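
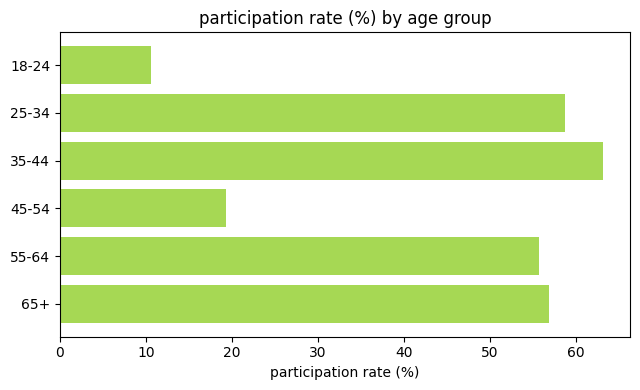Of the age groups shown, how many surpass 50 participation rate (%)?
Above 50: 25-34, 35-44, 55-64, 65+.

4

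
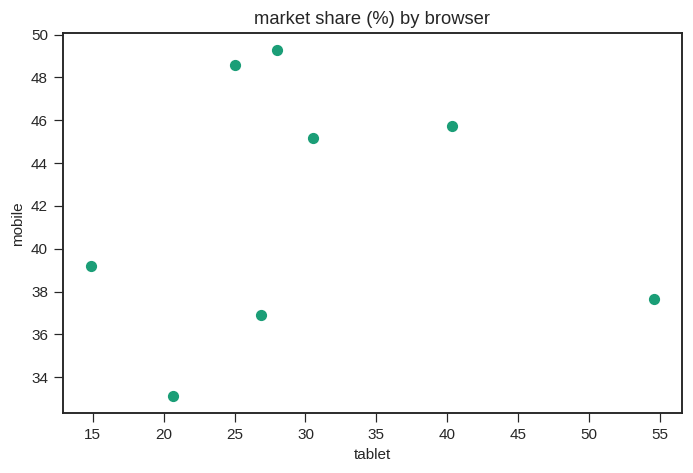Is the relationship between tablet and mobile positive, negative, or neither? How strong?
Points are roughly uncorrelated; weak (|r| ≈ 0.1).

no clear correlation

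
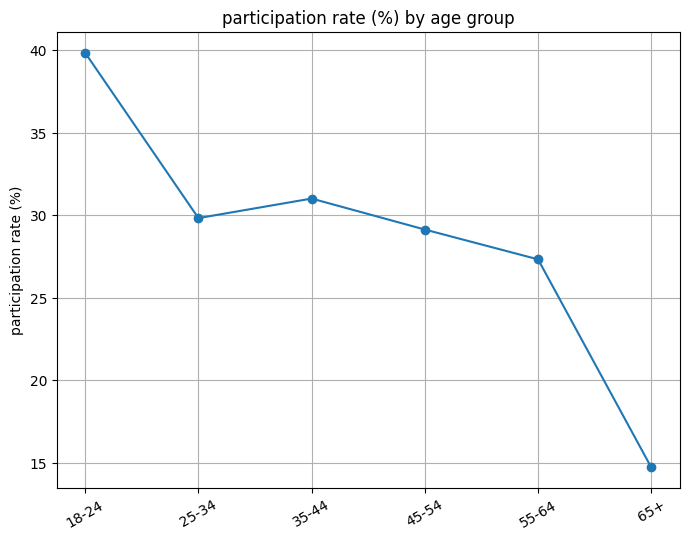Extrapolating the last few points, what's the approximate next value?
≈ 7.5

Last three: 30, 25, 15 → slope ≈ -7.5/step → next ≈ 7.5.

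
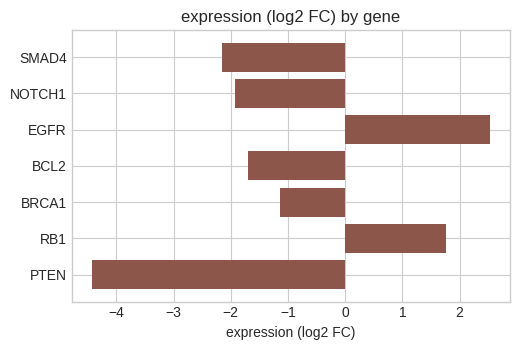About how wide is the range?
Max EGFR ≈ 3, min PTEN ≈ -4; range ≈ 7.

≈ 7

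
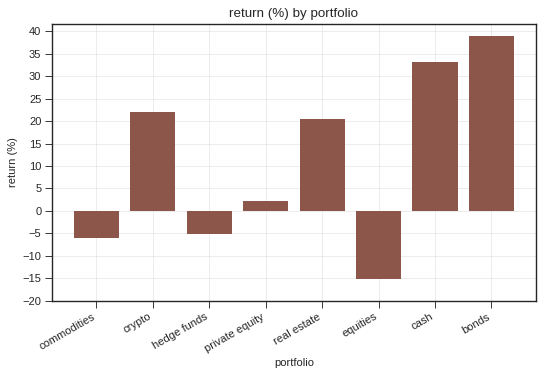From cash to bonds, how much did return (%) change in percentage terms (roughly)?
cash ≈ 35, bonds ≈ 40; (40 − 35) / 35 ≈ +14.3%.

≈ +14.3%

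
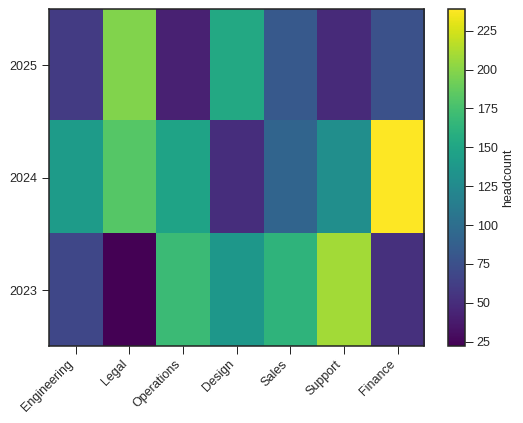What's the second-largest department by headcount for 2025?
Top 3 for 2025: Legal ≈ 200, Design ≈ 160, Sales ≈ 80.

Design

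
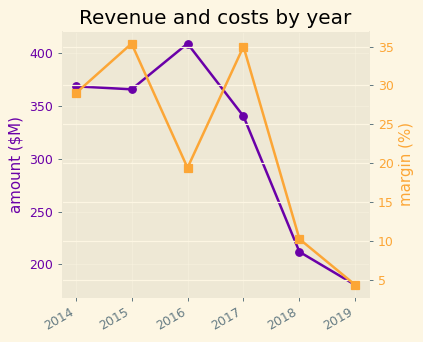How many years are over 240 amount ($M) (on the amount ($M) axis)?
Above 240: 2014, 2015, 2016, 2017.

4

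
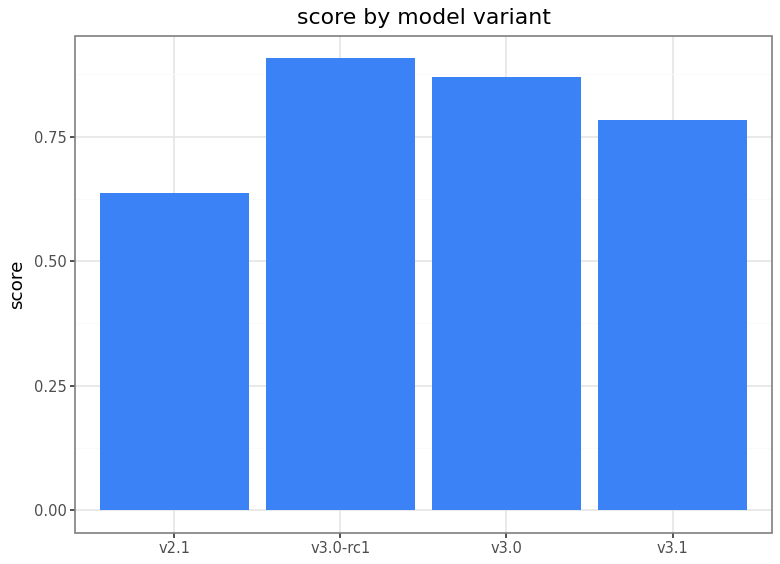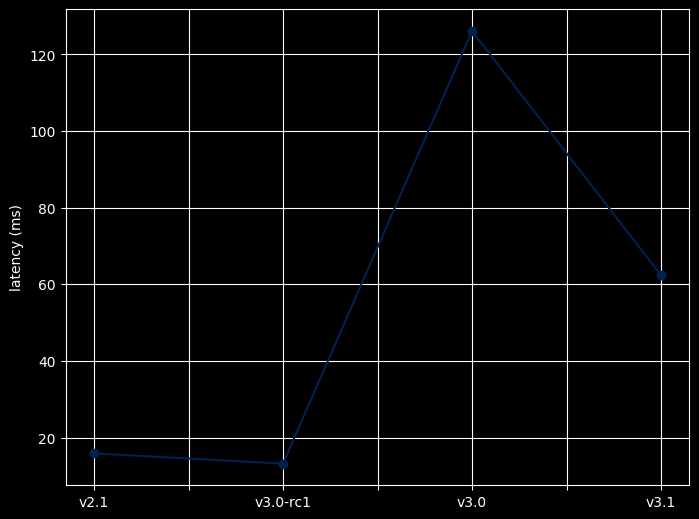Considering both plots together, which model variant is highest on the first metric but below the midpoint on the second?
v3.0-rc1

Chart 2 median latency (ms) ≈ 40; below-median model variants: v2.1, v3.0-rc1. Among those, v3.0-rc1 has the highest score (≈ 0.9).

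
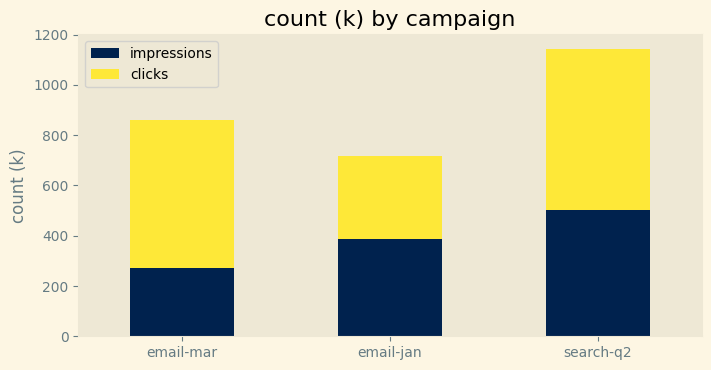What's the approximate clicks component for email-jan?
≈ 300

clicks top ≈ 700, bottom ≈ 400; segment ≈ 300.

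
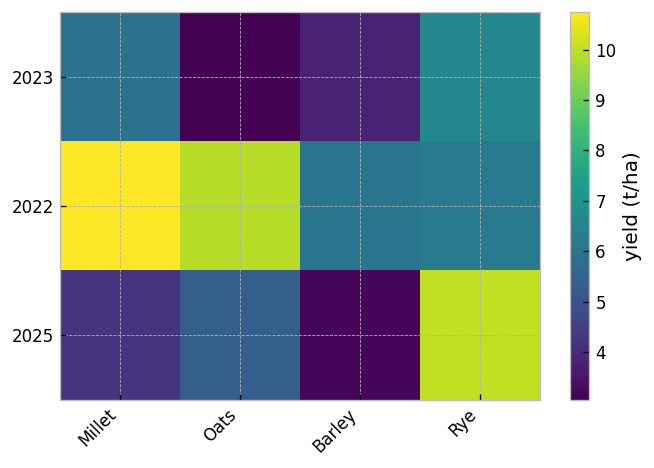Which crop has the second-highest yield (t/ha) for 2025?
Oats

Top 3 for 2025: Rye ≈ 10, Oats ≈ 5, Millet ≈ 4.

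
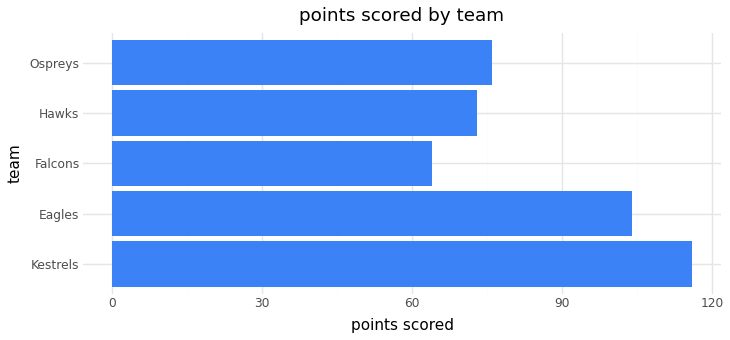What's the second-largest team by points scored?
Eagles

Top 3: Kestrels ≈ 120, Eagles ≈ 100, Ospreys ≈ 80.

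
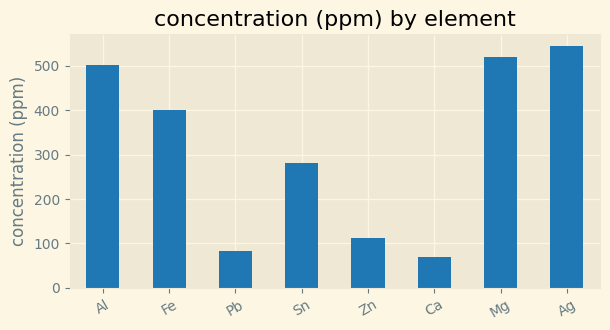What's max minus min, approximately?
≈ 500

Max Ag ≈ 550, min Ca ≈ 50; range ≈ 500.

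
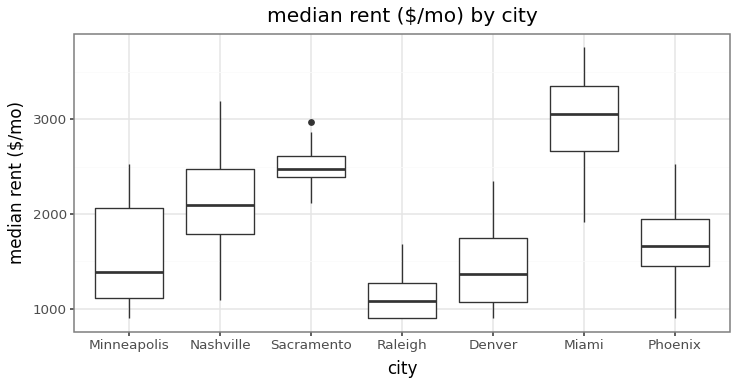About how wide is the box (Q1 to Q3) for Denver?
≈ 800

Q3 ≈ 1800, Q1 ≈ 1000; IQR ≈ 800.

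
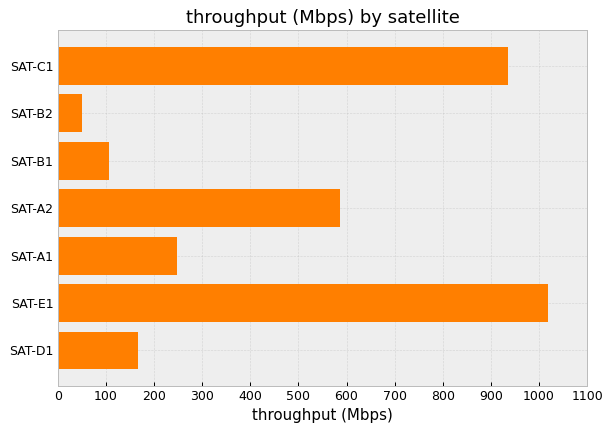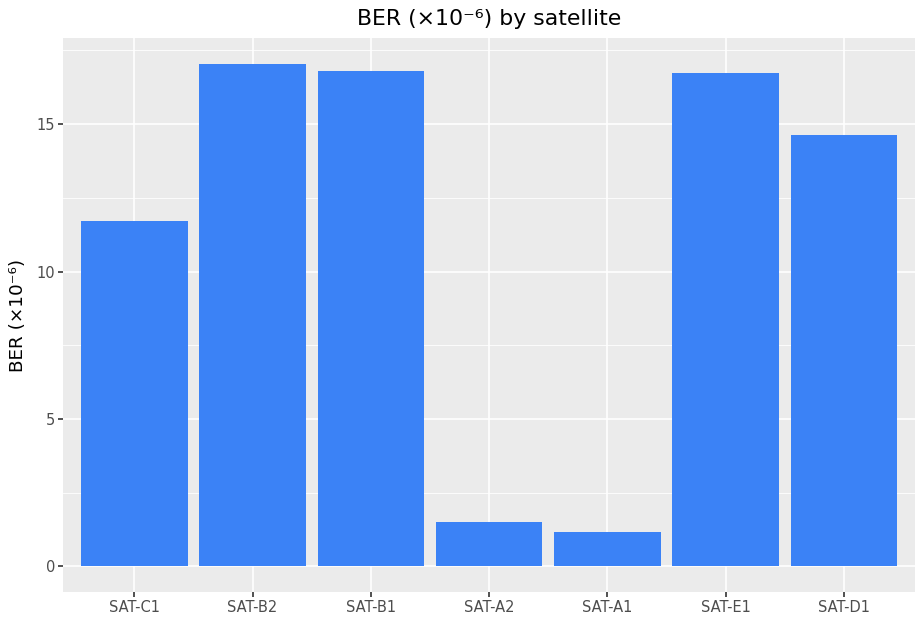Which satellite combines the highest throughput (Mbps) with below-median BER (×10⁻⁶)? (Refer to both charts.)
SAT-C1

Chart 2 median BER (×10⁻⁶) ≈ 14; below-median satellites: SAT-C1, SAT-A2, SAT-A1. Among those, SAT-C1 has the highest throughput (Mbps) (≈ 900).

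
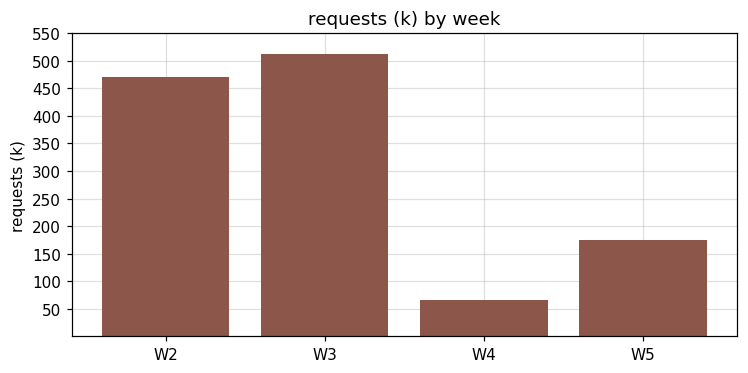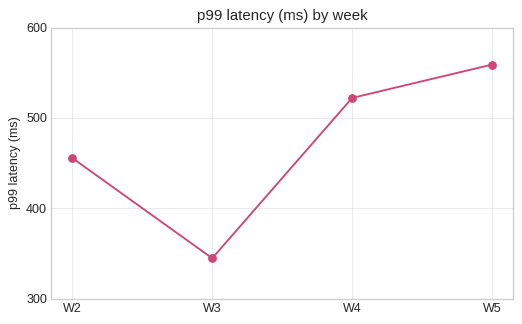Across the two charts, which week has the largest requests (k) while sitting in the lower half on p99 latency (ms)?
Chart 2 median p99 latency (ms) ≈ 500; below-median weeks: W2, W3. Among those, W3 has the highest requests (k) (≈ 500).

W3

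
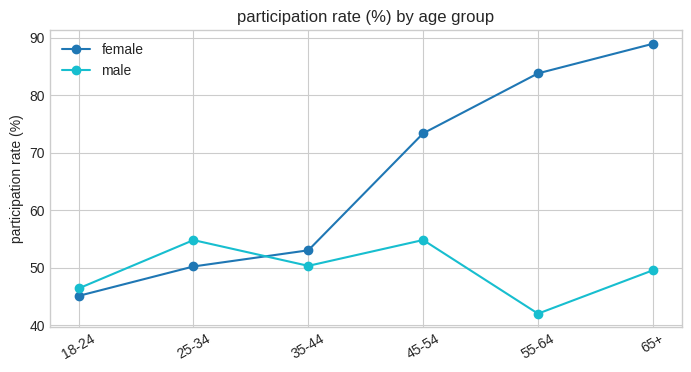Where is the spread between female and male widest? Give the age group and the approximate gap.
55-64, ≈ 45 %

55-64: female ≈ 85, male ≈ 40 → gap ≈ 45. Next-largest (65+) is only ≈ 40.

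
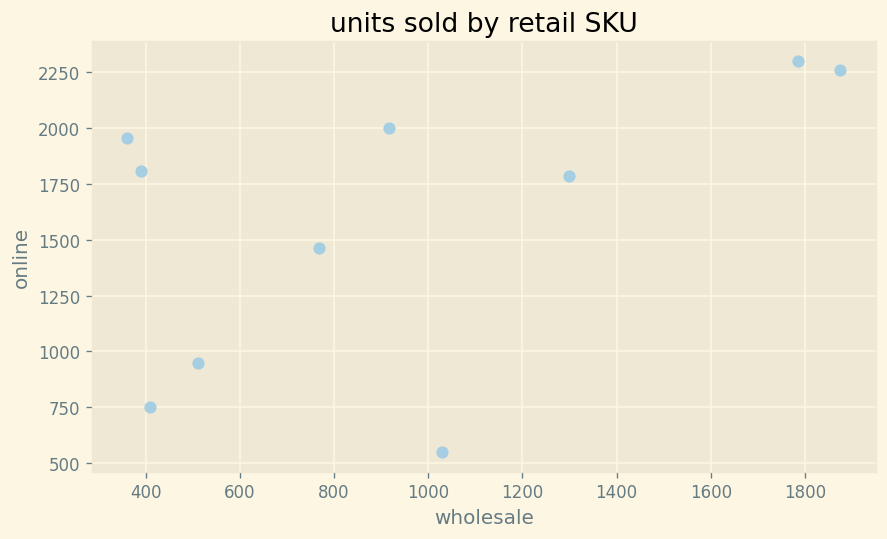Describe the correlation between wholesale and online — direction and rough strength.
positive, moderate

Points are positively correlated; moderate (|r| ≈ 0.5).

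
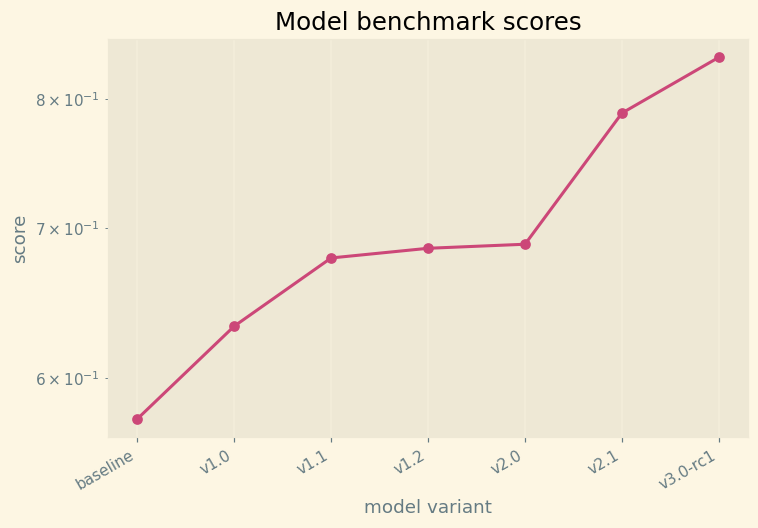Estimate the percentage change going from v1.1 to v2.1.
v1.1 ≈ 0.70, v2.1 ≈ 0.80; (0.80 − 0.70) / 0.70 ≈ +14.3%.

≈ +14.3%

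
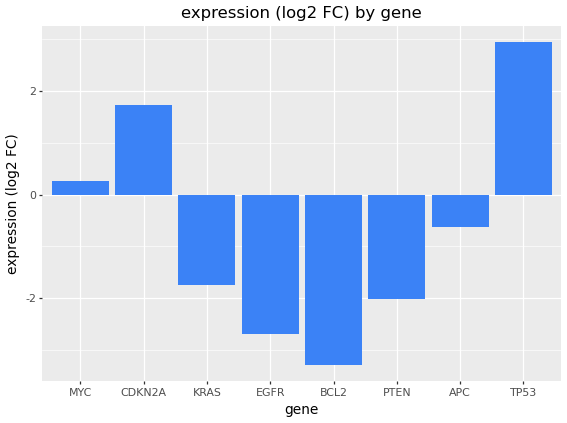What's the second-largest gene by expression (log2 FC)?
CDKN2A

Top 3: TP53 ≈ 3, CDKN2A ≈ 2, MYC ≈ 0.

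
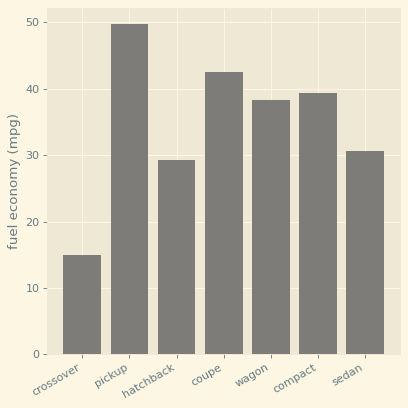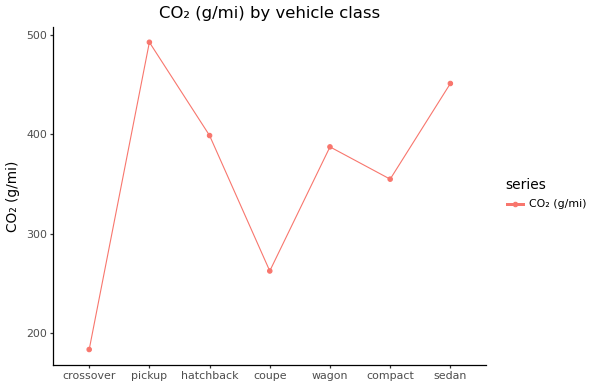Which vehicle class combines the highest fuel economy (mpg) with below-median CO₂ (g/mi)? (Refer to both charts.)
Chart 2 median CO₂ (g/mi) ≈ 400; below-median vehicle classes: crossover, coupe, compact. Among those, coupe has the highest fuel economy (mpg) (≈ 45).

coupe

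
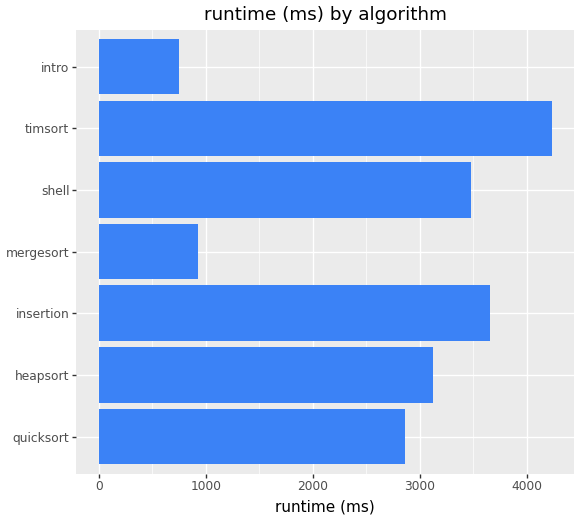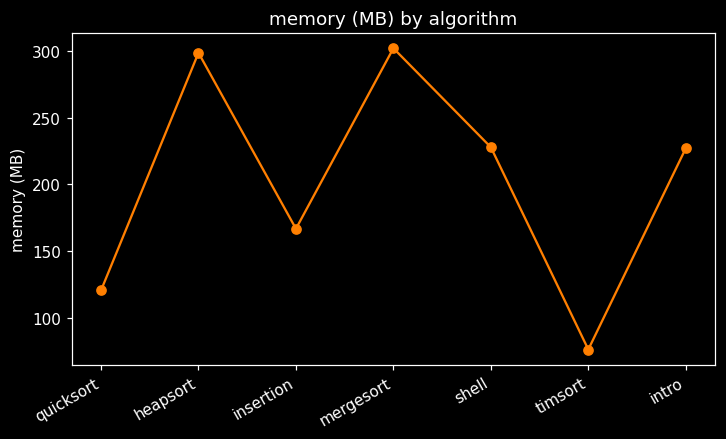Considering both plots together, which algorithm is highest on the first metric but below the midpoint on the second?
timsort

Chart 2 median memory (MB) ≈ 250; below-median algorithms: quicksort, insertion, timsort. Among those, timsort has the highest runtime (ms) (≈ 4000).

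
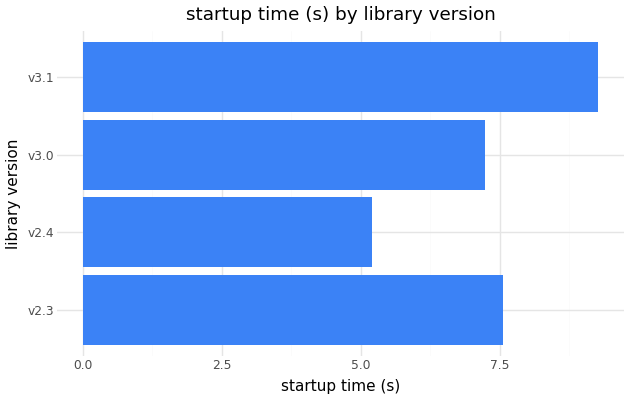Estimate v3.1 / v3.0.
v3.1 ≈ 9, v3.0 ≈ 7; 9/7 ≈ 1.29.

≈ 1.29×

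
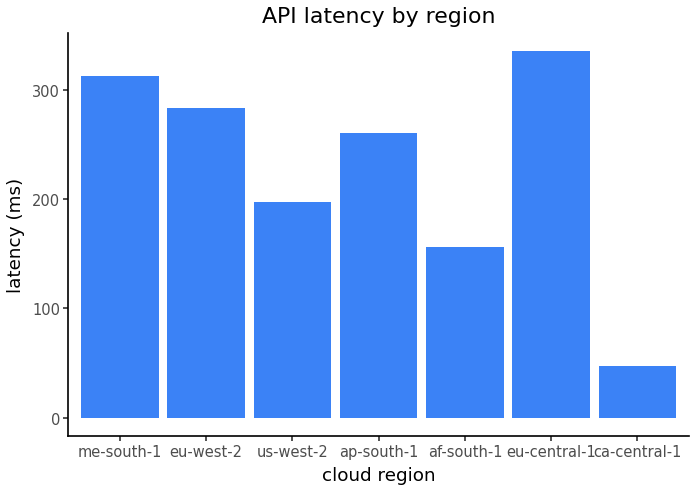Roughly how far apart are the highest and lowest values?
≈ 300

Max eu-central-1 ≈ 350, min ca-central-1 ≈ 50; range ≈ 300.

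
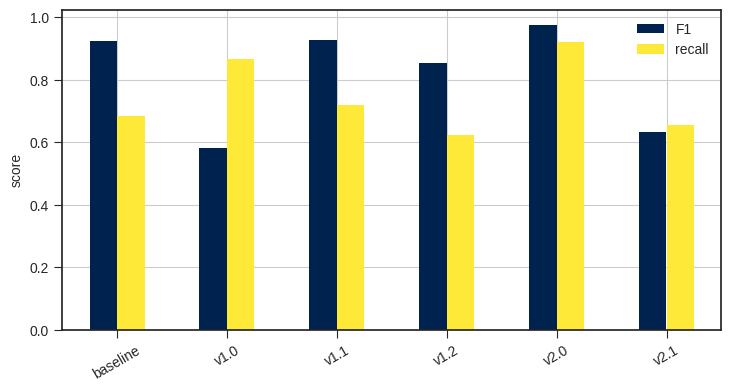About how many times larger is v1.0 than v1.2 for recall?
≈ 1.5×

v1.0 ≈ 0.9, v1.2 ≈ 0.6; 0.9/0.6 ≈ 1.5.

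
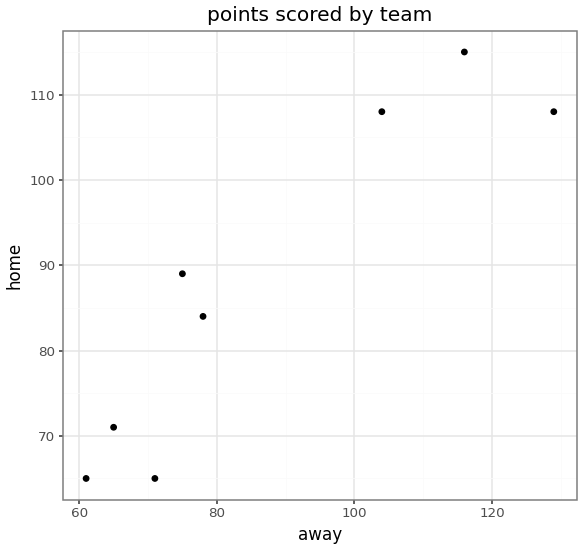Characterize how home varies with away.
Points are positively correlated; strong (|r| ≈ 0.9).

positive, strong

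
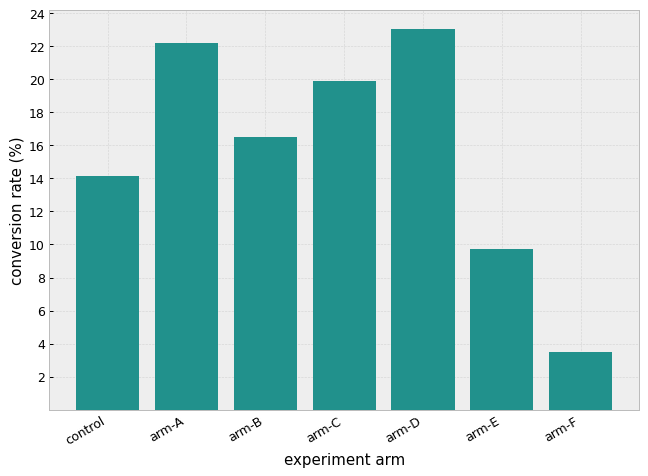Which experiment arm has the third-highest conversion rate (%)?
arm-C

Top 4: arm-D ≈ 24, arm-A ≈ 22, arm-C ≈ 20, arm-B ≈ 16.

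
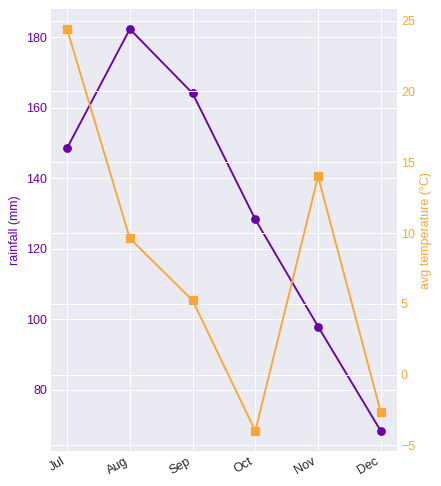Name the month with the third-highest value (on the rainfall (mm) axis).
Top 4 (on the rainfall (mm) axis): Aug ≈ 180, Sep ≈ 160, Jul ≈ 150, Oct ≈ 130.

Jul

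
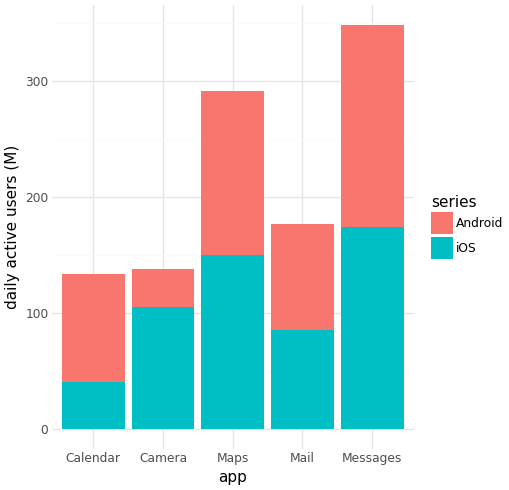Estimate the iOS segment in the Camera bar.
≈ 100

iOS top ≈ 100, bottom ≈ 0; segment ≈ 100.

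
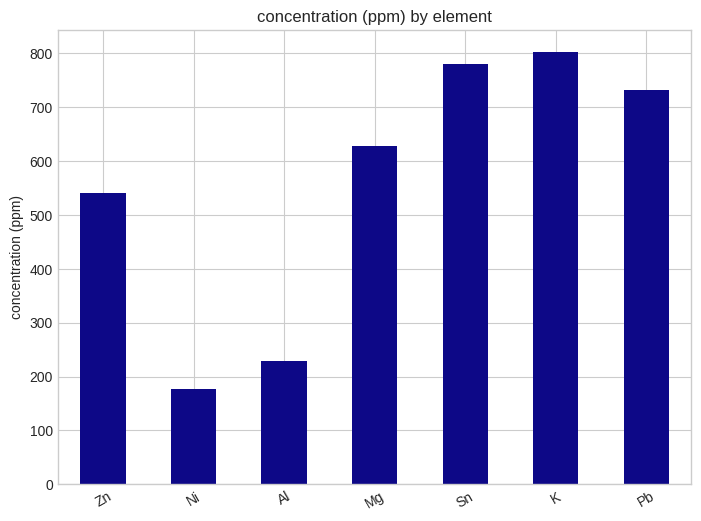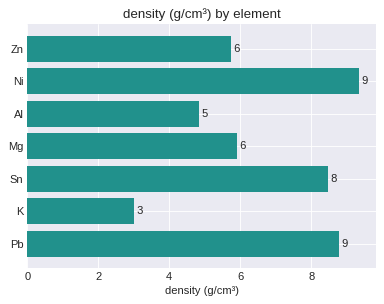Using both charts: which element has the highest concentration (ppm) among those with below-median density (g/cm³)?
K

Chart 2 median density (g/cm³) ≈ 6; below-median elements: Zn, Al, K. Among those, K has the highest concentration (ppm) (≈ 800).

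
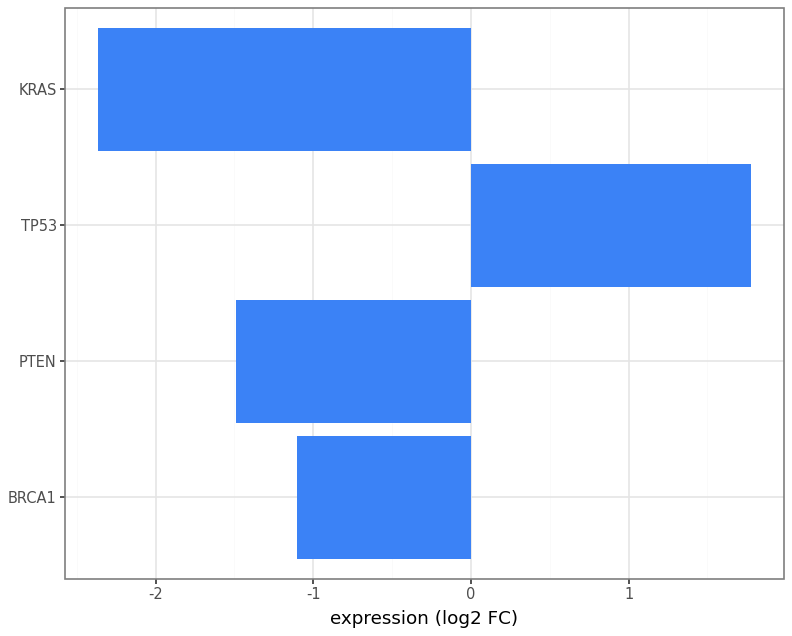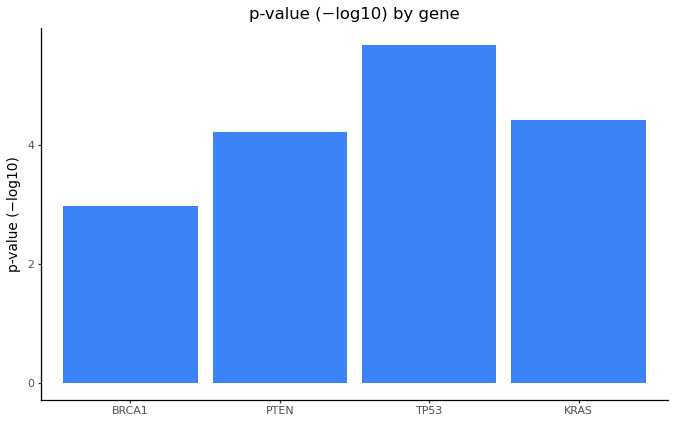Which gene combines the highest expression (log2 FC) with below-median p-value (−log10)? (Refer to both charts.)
BRCA1

Chart 2 median p-value (−log10) ≈ 4; below-median genes: BRCA1, PTEN. Among those, BRCA1 has the highest expression (log2 FC) (≈ -1.2).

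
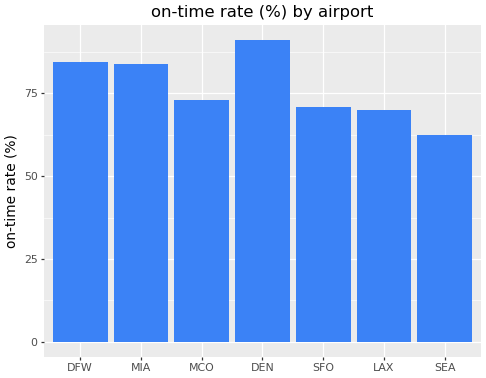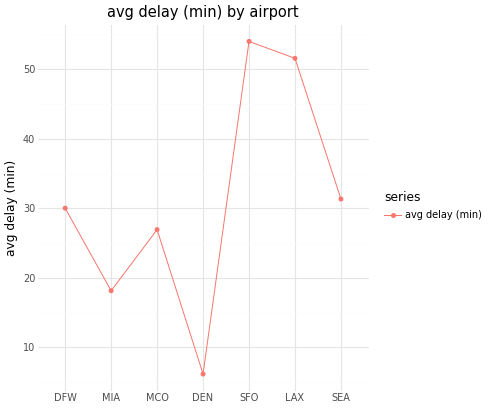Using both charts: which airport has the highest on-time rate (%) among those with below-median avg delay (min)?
Chart 2 median avg delay (min) ≈ 30; below-median airports: MIA, MCO, DEN. Among those, DEN has the highest on-time rate (%) (≈ 90).

DEN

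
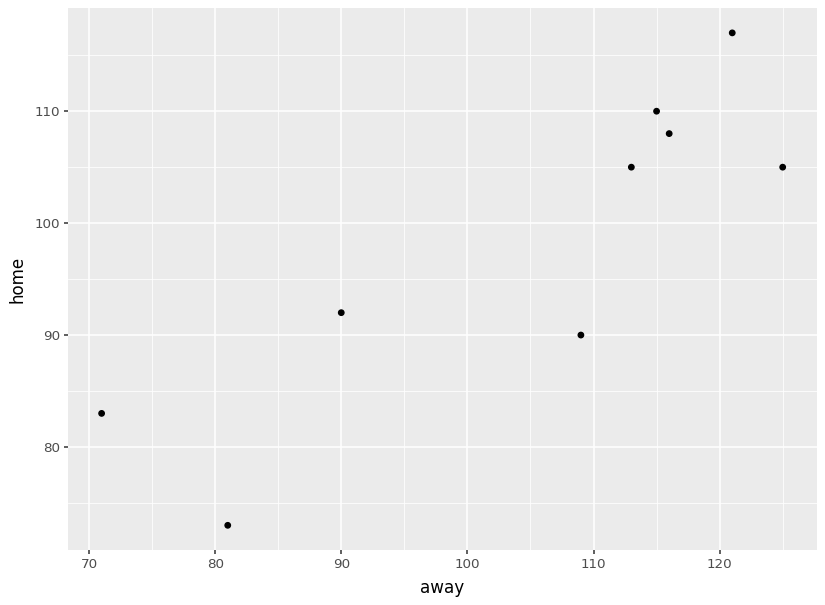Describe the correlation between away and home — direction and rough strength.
positive, strong

Points are positively correlated; strong (|r| ≈ 0.9).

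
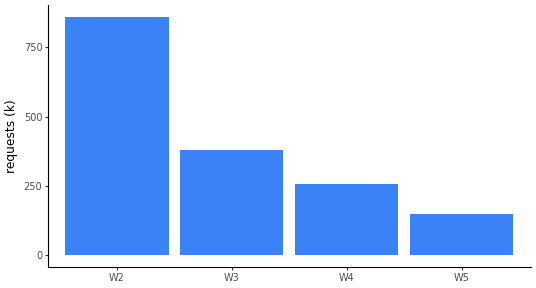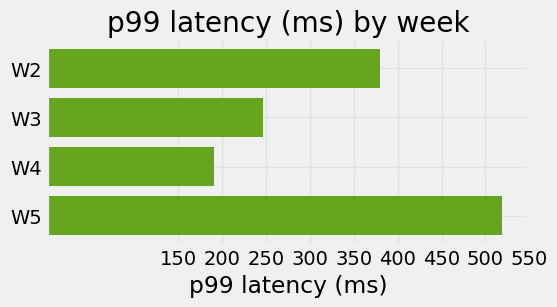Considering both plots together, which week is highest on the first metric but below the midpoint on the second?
Chart 2 median p99 latency (ms) ≈ 300; below-median weeks: W3, W4. Among those, W3 has the highest requests (k) (≈ 400).

W3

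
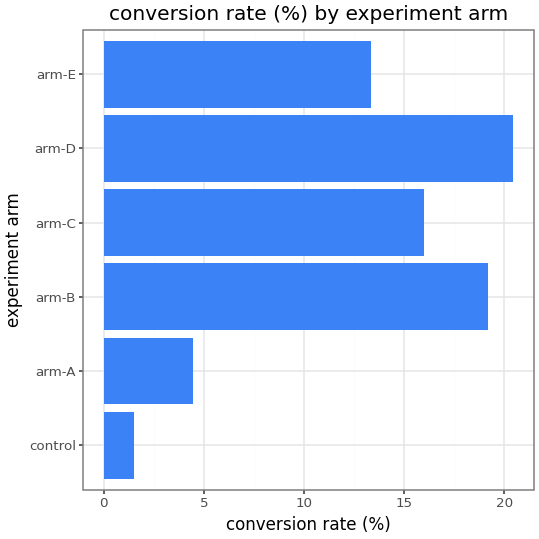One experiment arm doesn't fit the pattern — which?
control ≈ 2; the rest sit between ≈ 4 and ≈ 20.

control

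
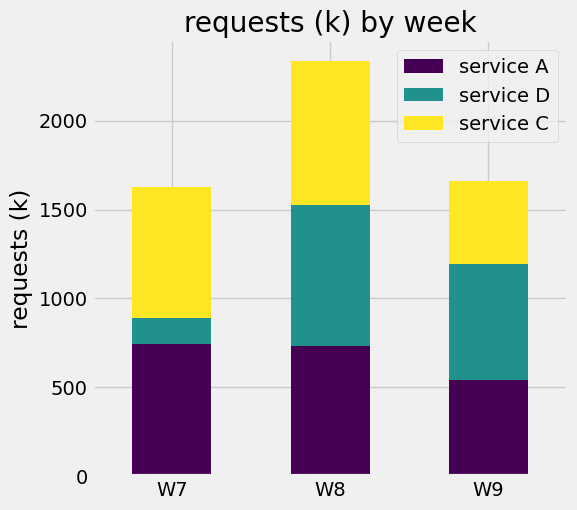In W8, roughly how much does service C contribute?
service C top ≈ 2400, bottom ≈ 1600; segment ≈ 800.

≈ 800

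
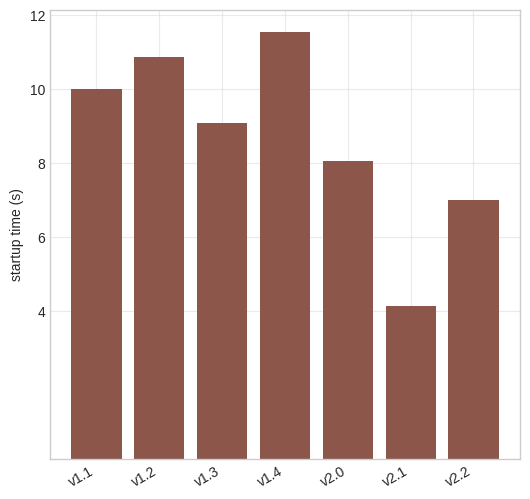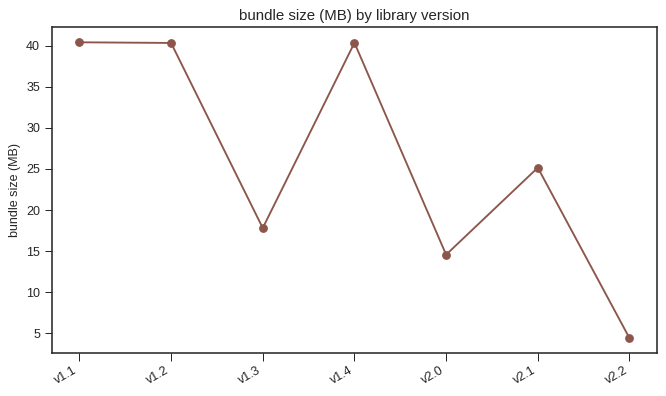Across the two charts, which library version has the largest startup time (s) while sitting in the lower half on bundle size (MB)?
Chart 2 median bundle size (MB) ≈ 25; below-median library versions: v1.3, v2.0, v2.2. Among those, v1.3 has the highest startup time (s) (≈ 10).

v1.3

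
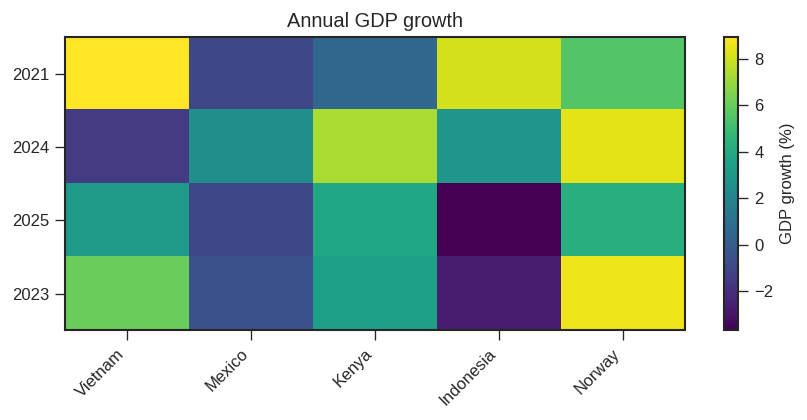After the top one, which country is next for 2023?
Top 3 for 2023: Norway ≈ 8, Vietnam ≈ 6, Kenya ≈ 4.

Vietnam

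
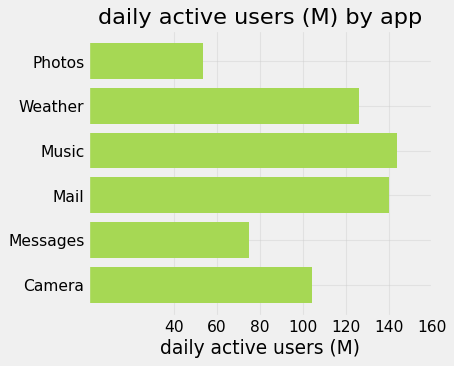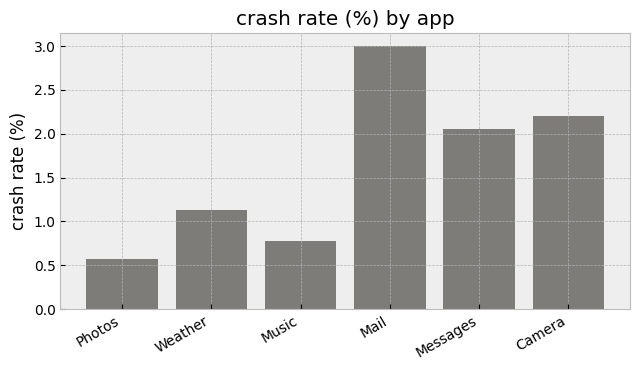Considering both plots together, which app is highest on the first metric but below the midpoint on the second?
Music

Chart 2 median crash rate (%) ≈ 1.5; below-median apps: Photos, Weather, Music. Among those, Music has the highest daily active users (M) (≈ 140).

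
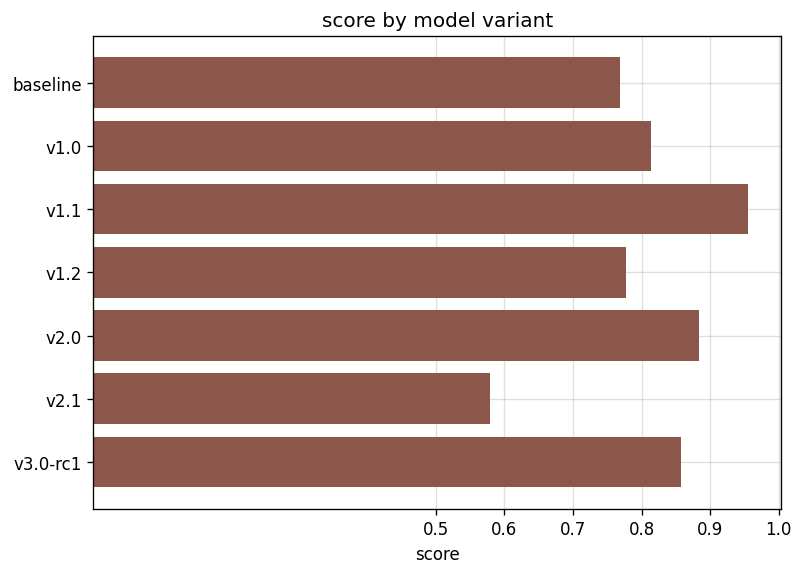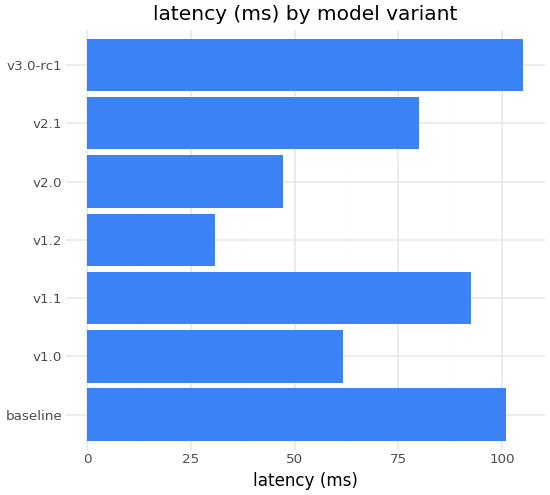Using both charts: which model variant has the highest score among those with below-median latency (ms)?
Chart 2 median latency (ms) ≈ 80; below-median model variants: v1.0, v1.2, v2.0. Among those, v2.0 has the highest score (≈ 0.9).

v2.0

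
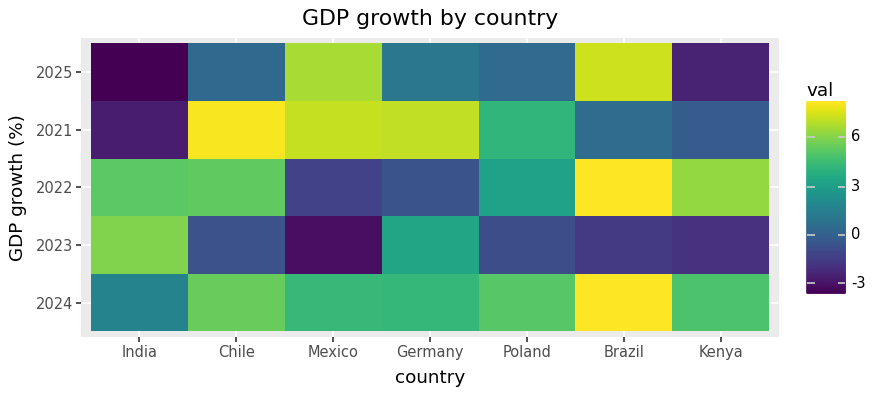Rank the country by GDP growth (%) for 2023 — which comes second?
Top 3 for 2023: India ≈ 6, Germany ≈ 3, Chile ≈ -1.

Germany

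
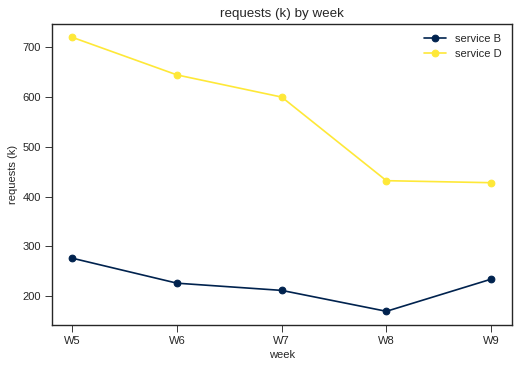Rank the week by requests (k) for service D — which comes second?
W6

Top 3 for service D: W5 ≈ 700, W6 ≈ 650, W7 ≈ 600.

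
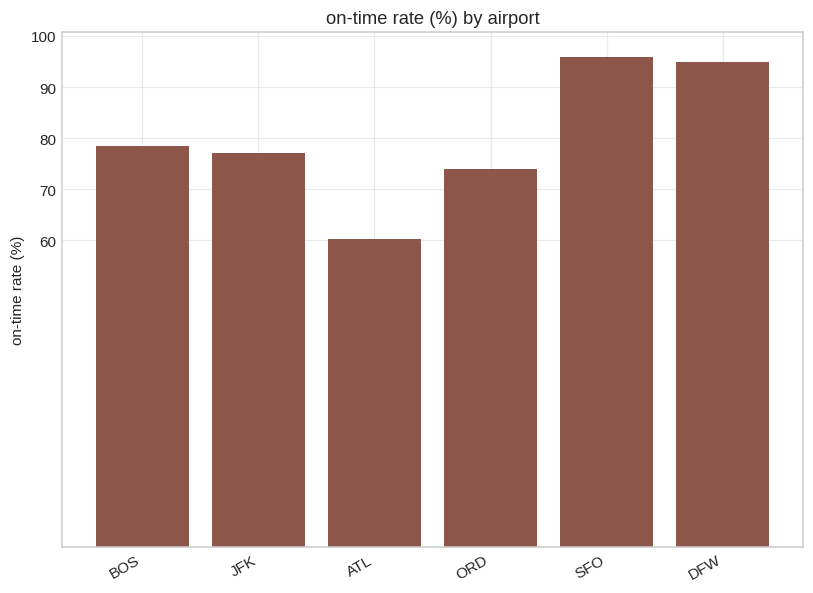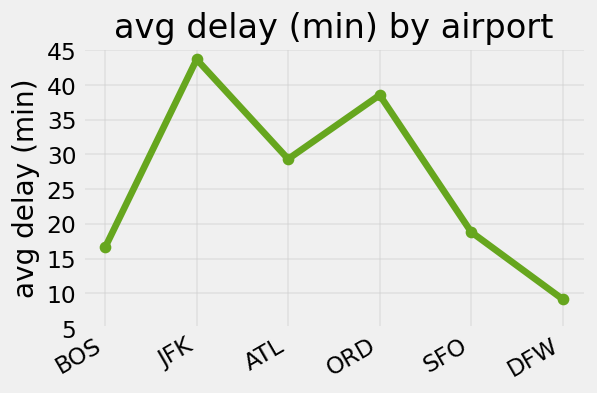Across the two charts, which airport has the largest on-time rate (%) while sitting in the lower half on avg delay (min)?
SFO

Chart 2 median avg delay (min) ≈ 25; below-median airports: BOS, SFO, DFW. Among those, SFO has the highest on-time rate (%) (≈ 100).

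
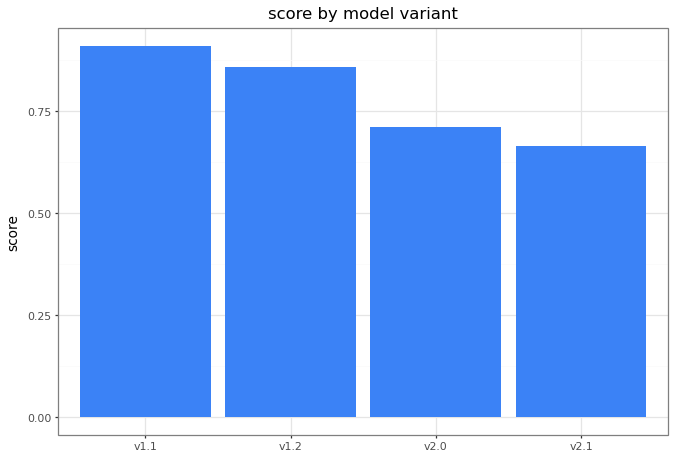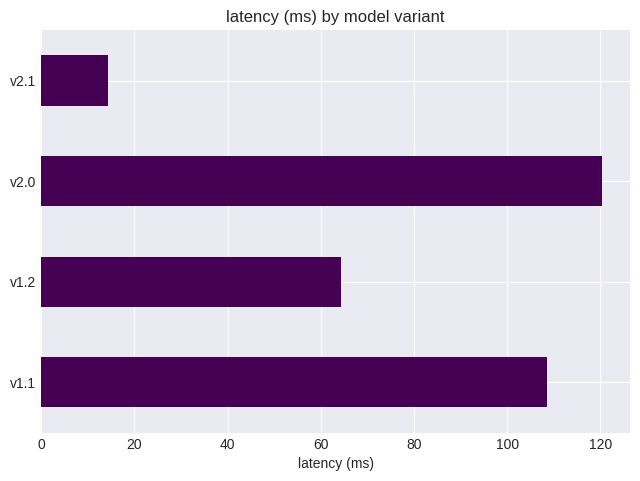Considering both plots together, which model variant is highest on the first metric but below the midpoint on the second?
v1.2

Chart 2 median latency (ms) ≈ 80; below-median model variants: v1.2, v2.1. Among those, v1.2 has the highest score (≈ 0.9).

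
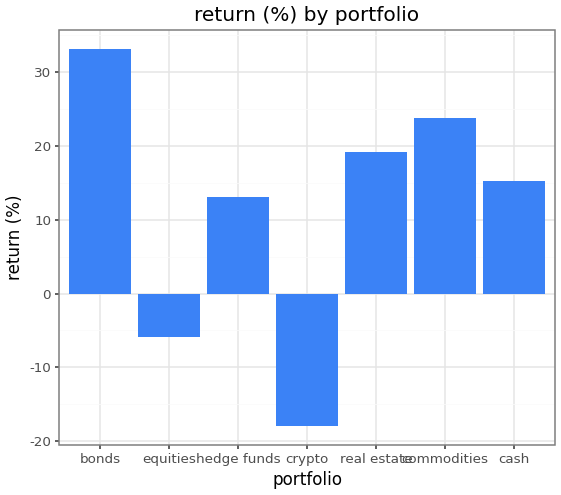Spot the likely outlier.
crypto

crypto ≈ -20; the rest sit between ≈ -5 and ≈ 35.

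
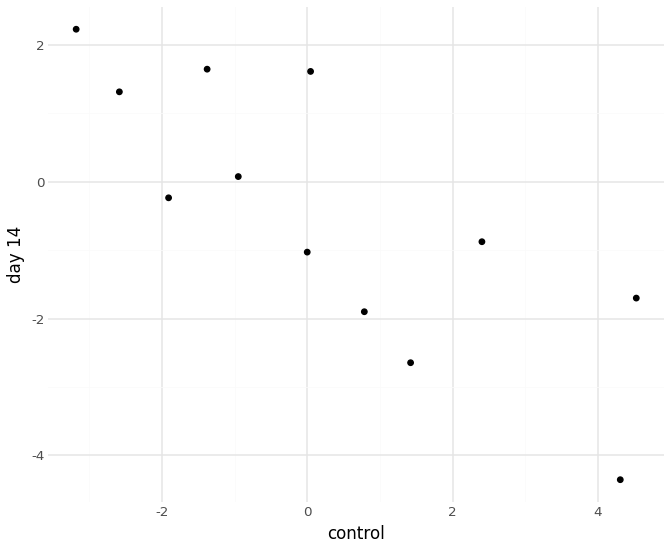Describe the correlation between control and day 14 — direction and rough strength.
negative, strong

Points are negatively correlated; strong (|r| ≈ 0.8).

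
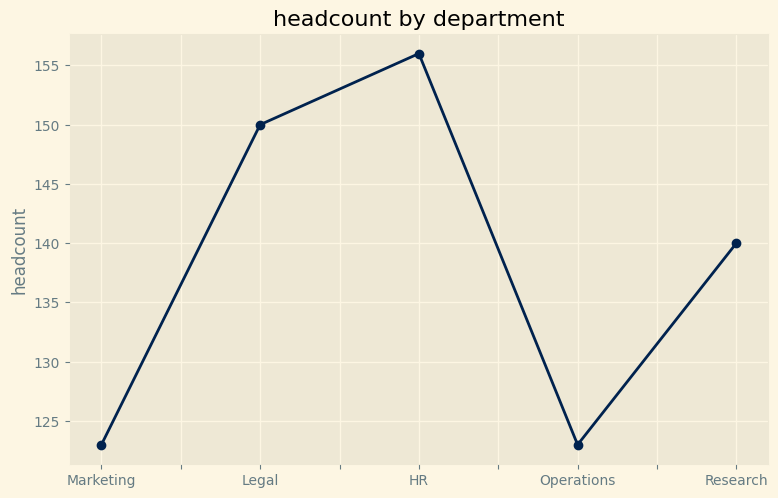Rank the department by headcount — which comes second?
Top 3: HR ≈ 155, Legal ≈ 150, Research ≈ 140.

Legal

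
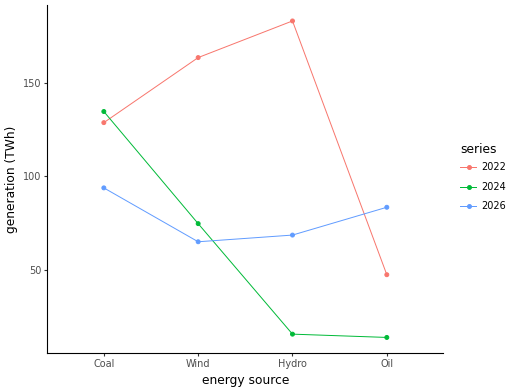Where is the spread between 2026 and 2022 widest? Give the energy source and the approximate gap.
Hydro: 2026 ≈ 60, 2022 ≈ 180 → gap ≈ 120. Next-largest (Wind) is only ≈ 100.

Hydro, ≈ 120 TWh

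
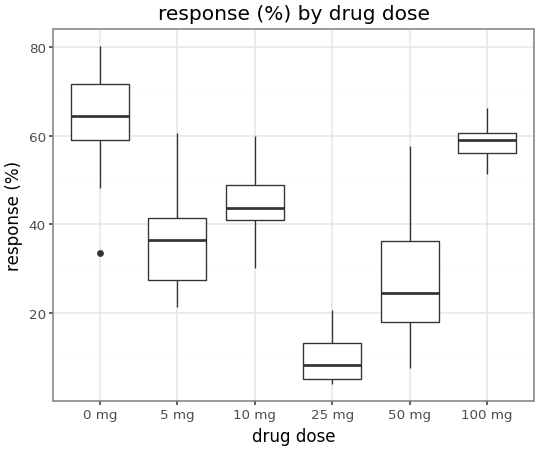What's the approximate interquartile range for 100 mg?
Q3 ≈ 60, Q1 ≈ 55; IQR ≈ 5.

≈ 5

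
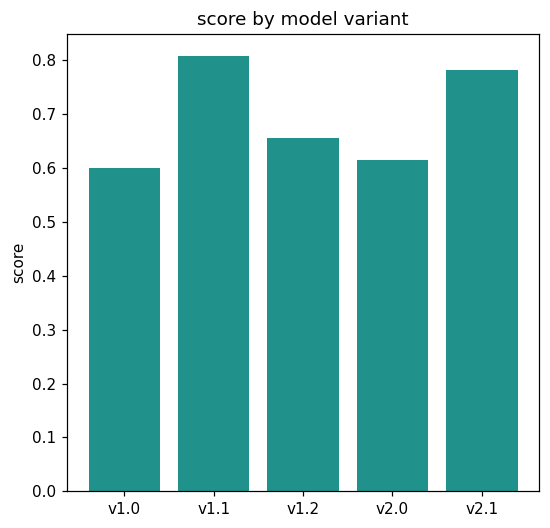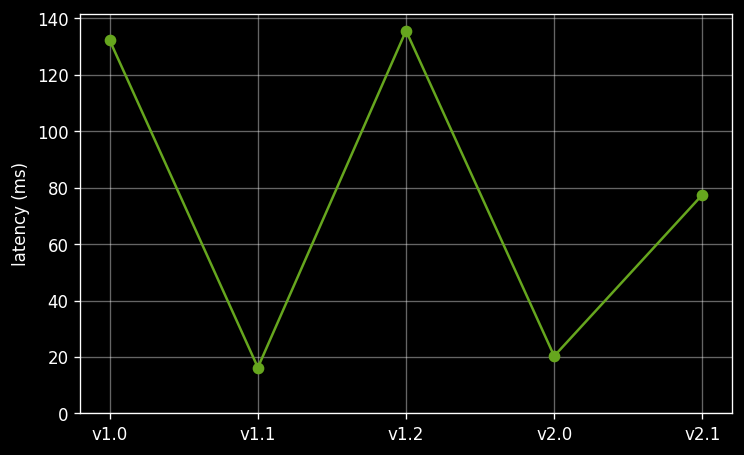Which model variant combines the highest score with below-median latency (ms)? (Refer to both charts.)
Chart 2 median latency (ms) ≈ 80; below-median model variants: v1.1, v2.0. Among those, v1.1 has the highest score (≈ 0.8).

v1.1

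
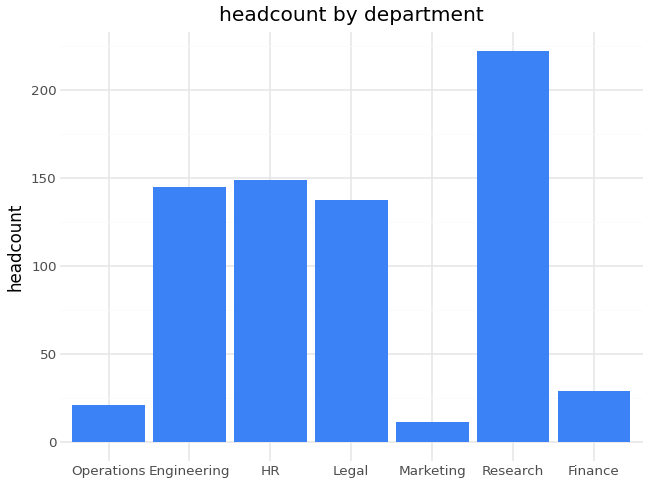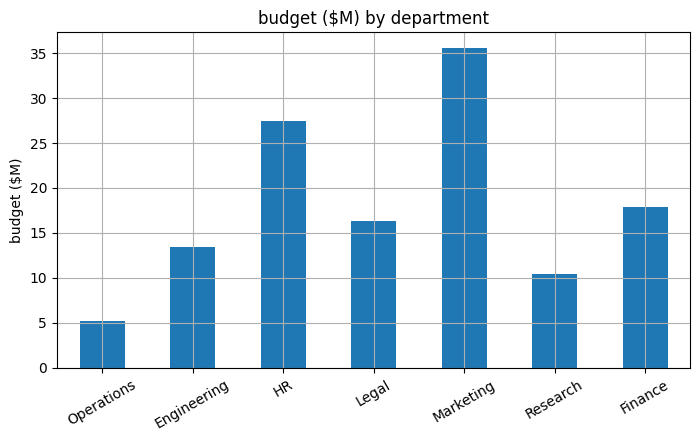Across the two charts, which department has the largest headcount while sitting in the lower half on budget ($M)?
Research

Chart 2 median budget ($M) ≈ 15; below-median departments: Operations, Engineering, Research. Among those, Research has the highest headcount (≈ 225).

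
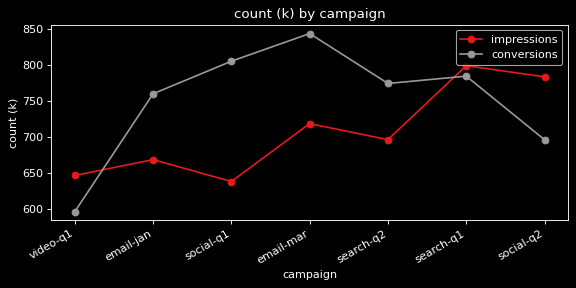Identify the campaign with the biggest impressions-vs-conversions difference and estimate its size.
social-q1, ≈ 150 k

social-q1: impressions ≈ 650, conversions ≈ 800 → gap ≈ 150. Next-largest (email-mar) is only ≈ 125.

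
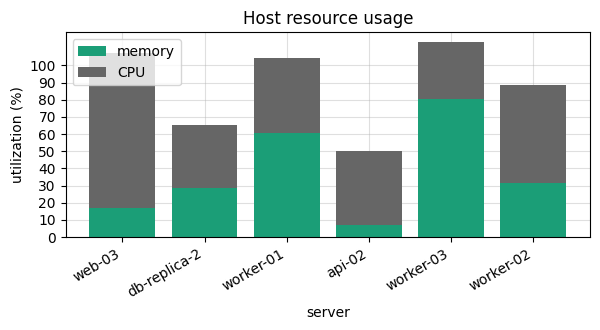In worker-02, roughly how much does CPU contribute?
CPU top ≈ 90, bottom ≈ 30; segment ≈ 60.

≈ 60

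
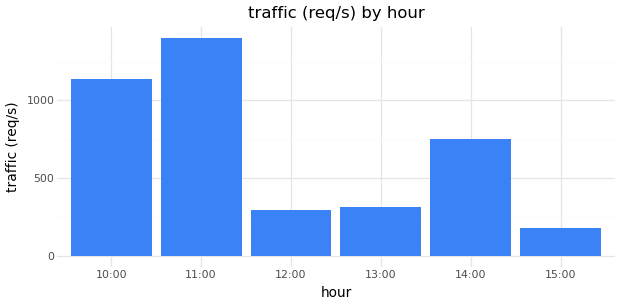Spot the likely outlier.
11:00

11:00 ≈ 1400; the rest sit between ≈ 200 and ≈ 1200.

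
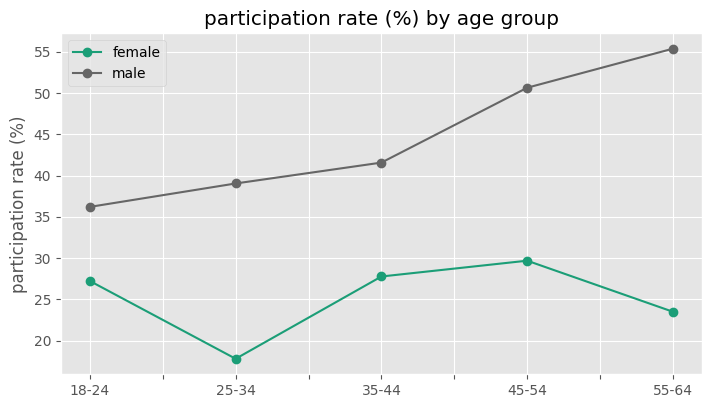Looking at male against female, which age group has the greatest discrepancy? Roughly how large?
55-64: male ≈ 55, female ≈ 25 → gap ≈ 30. Next-largest (25-34) is only ≈ 20.

55-64, ≈ 30 %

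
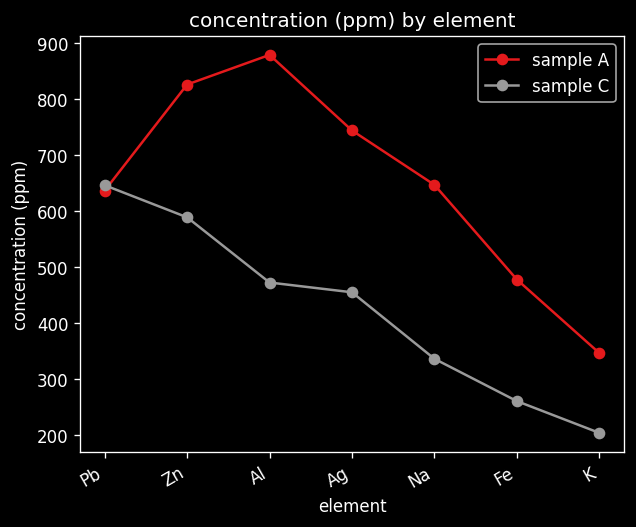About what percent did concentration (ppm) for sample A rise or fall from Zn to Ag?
≈ -12.5%

Zn ≈ 800, Ag ≈ 700; (700 − 800) / 800 ≈ -12.5%.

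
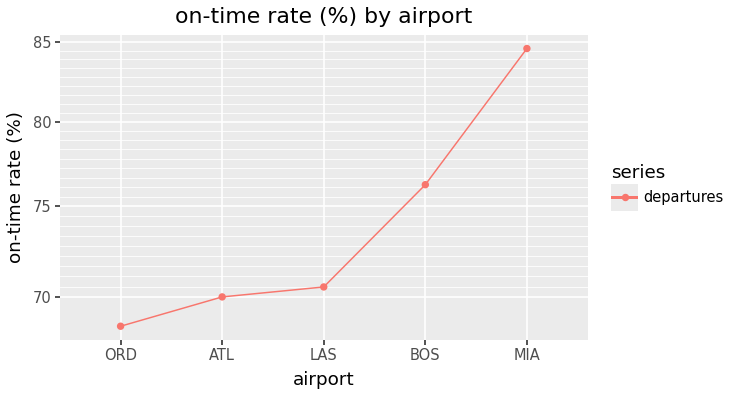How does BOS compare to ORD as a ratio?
BOS ≈ 76, ORD ≈ 68; 76/68 ≈ 1.12.

≈ 1.12×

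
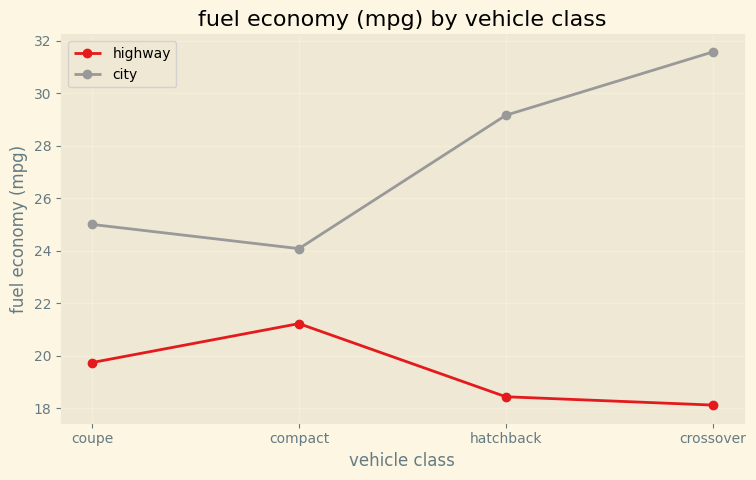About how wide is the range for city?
≈ 8

Max crossover ≈ 32, min compact ≈ 24; range ≈ 8.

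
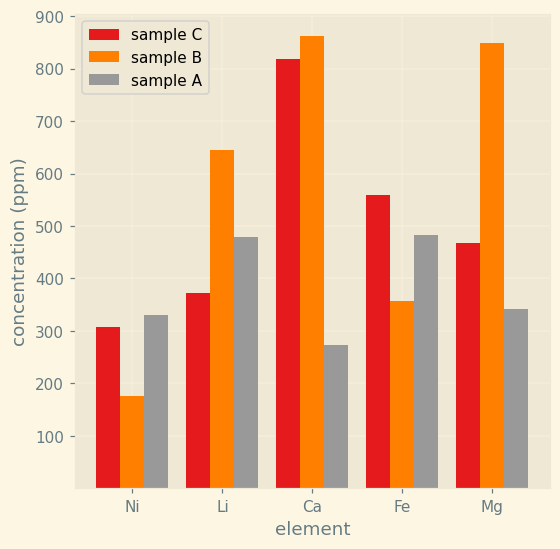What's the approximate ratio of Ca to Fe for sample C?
≈ 1.33×

Ca ≈ 800, Fe ≈ 600; 800/600 ≈ 1.33.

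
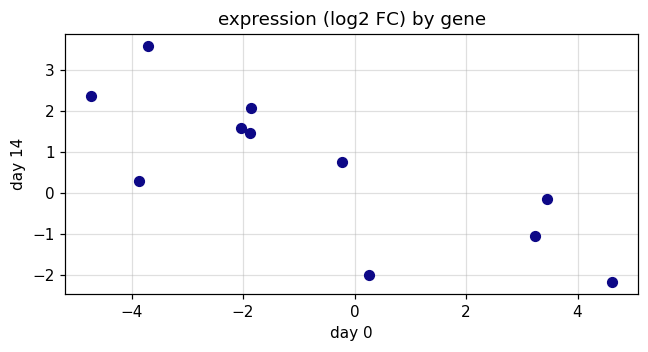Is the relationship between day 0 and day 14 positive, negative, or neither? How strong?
Points are negatively correlated; strong (|r| ≈ 0.8).

negative, strong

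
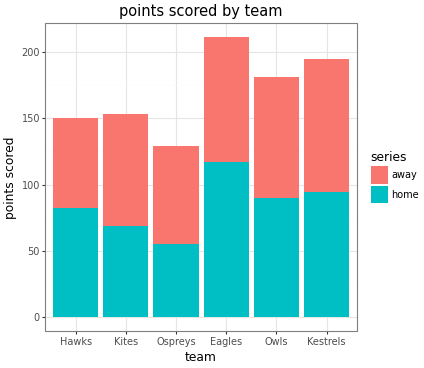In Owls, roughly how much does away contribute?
away top ≈ 180, bottom ≈ 80; segment ≈ 100.

≈ 100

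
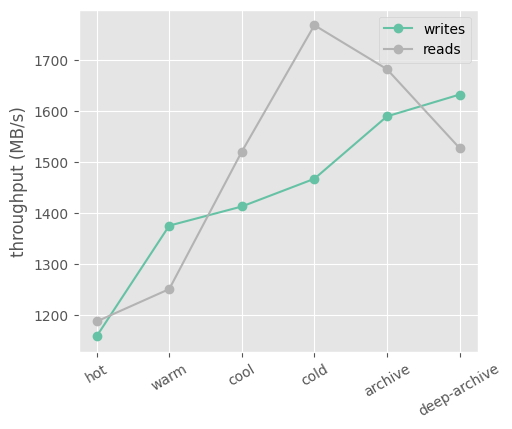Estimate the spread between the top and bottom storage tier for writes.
≈ 400

Max deep-archive ≈ 1600, min hot ≈ 1200; range ≈ 400.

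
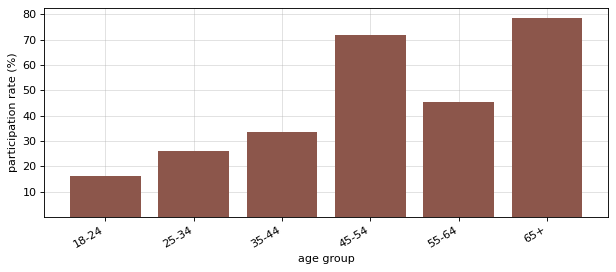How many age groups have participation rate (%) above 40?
3

Above 40: 45-54, 55-64, 65+.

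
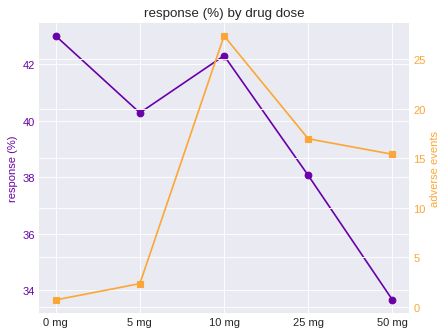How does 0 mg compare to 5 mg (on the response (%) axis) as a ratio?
≈ 1.07×

0 mg ≈ 43, 5 mg ≈ 40; 43/40 ≈ 1.07.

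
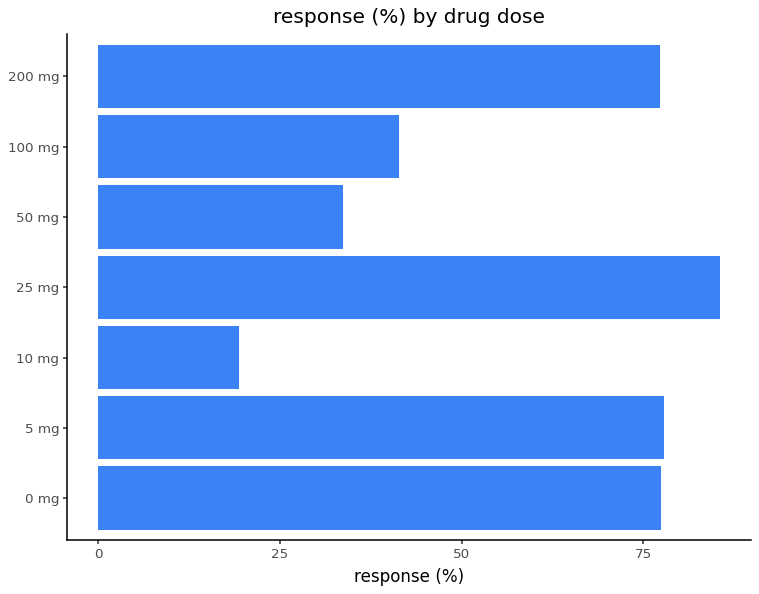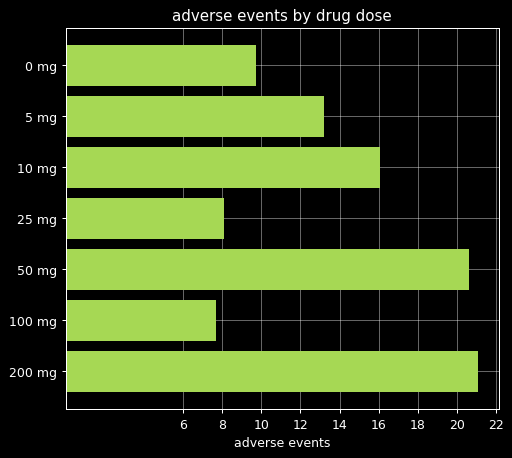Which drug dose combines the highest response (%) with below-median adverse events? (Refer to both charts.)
25 mg

Chart 2 median adverse events ≈ 14; below-median drug doses: 0 mg, 25 mg, 100 mg. Among those, 25 mg has the highest response (%) (≈ 90).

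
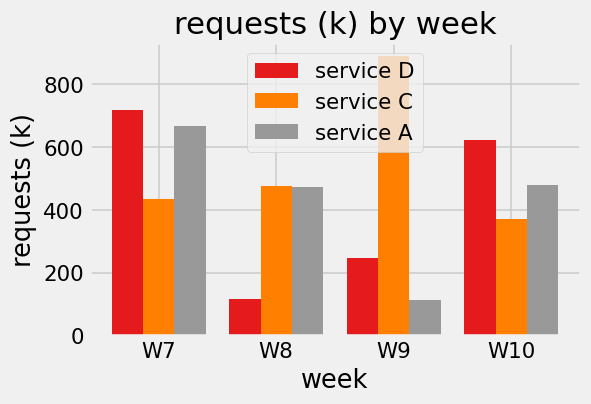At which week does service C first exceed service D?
W7: service C ≈ 400 vs service D ≈ 700 (not yet); W8: service C ≈ 500 vs service D ≈ 100 (first crossover).

W8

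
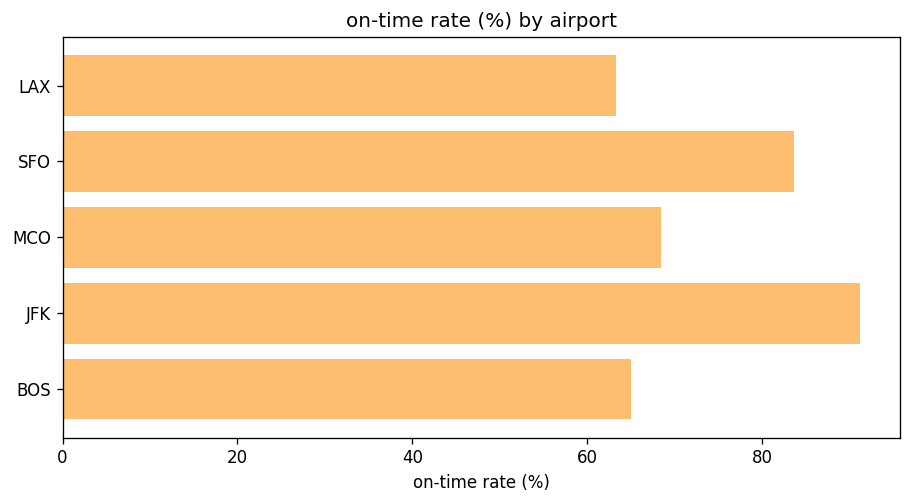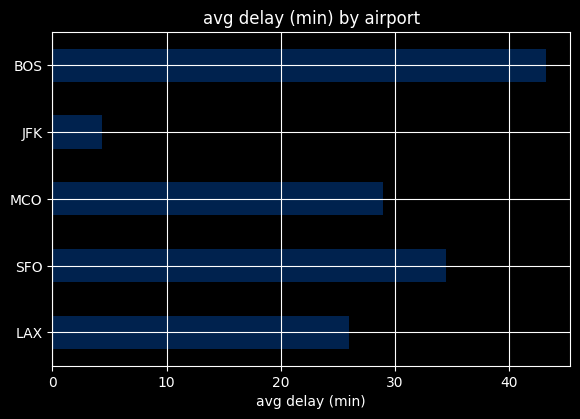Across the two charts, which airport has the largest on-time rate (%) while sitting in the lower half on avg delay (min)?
JFK

Chart 2 median avg delay (min) ≈ 30; below-median airports: LAX, JFK. Among those, JFK has the highest on-time rate (%) (≈ 90).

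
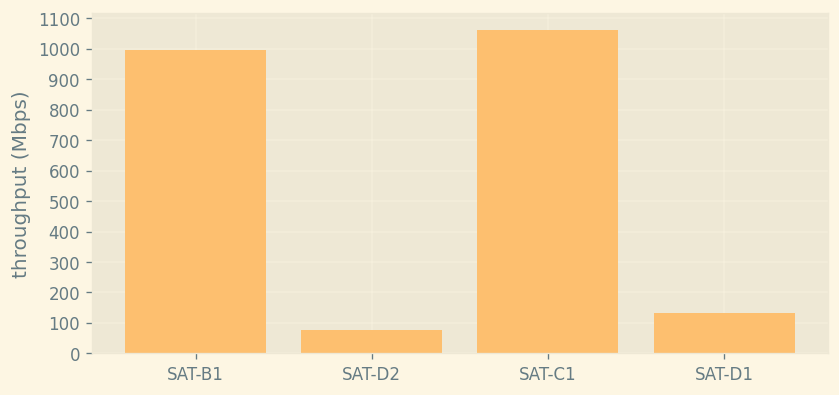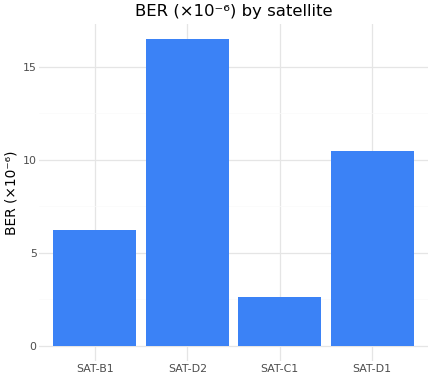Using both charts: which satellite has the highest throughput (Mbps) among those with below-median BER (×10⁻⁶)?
SAT-C1

Chart 2 median BER (×10⁻⁶) ≈ 8; below-median satellites: SAT-B1, SAT-C1. Among those, SAT-C1 has the highest throughput (Mbps) (≈ 1100).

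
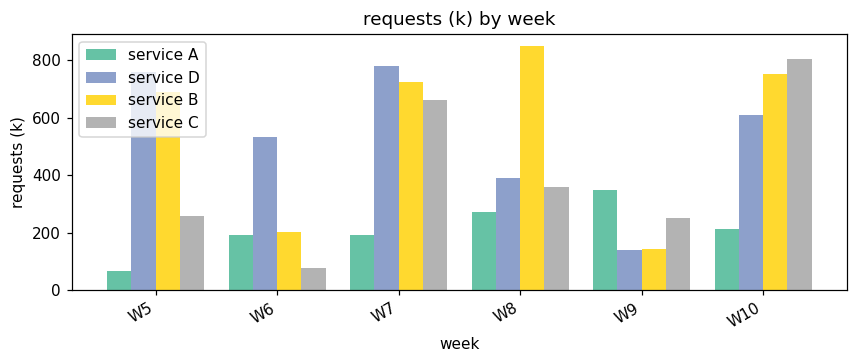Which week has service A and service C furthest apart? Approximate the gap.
W10: service A ≈ 200, service C ≈ 800 → gap ≈ 600. Next-largest (W7) is only ≈ 500.

W10, ≈ 600 k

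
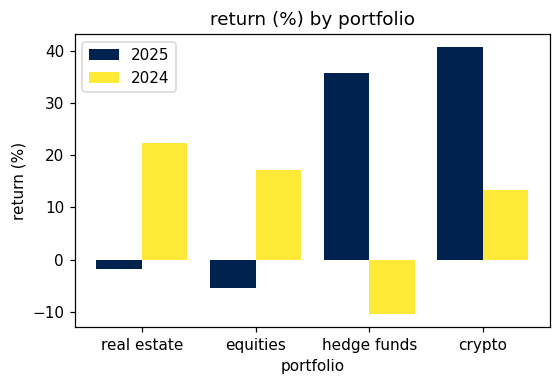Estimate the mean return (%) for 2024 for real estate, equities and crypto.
≈ 17

(20 + 15 + 15) / 3 ≈ 17.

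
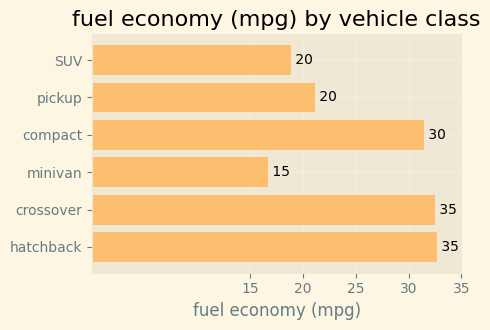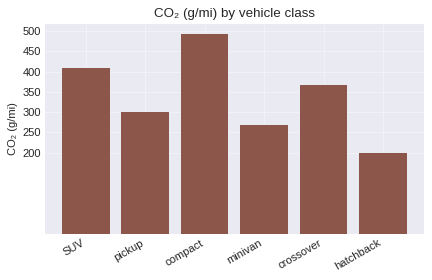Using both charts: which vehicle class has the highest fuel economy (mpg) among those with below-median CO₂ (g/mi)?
hatchback

Chart 2 median CO₂ (g/mi) ≈ 350; below-median vehicle classes: pickup, minivan, hatchback. Among those, hatchback has the highest fuel economy (mpg) (≈ 35).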